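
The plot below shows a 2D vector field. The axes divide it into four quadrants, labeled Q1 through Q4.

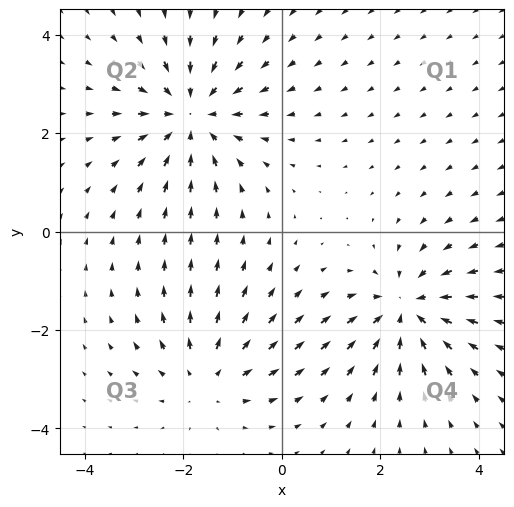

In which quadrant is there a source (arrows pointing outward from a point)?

Q3

The source sits at approximately (-1.5, -3.0), which lies in quadrant Q3. The divergence there is about +3, positive as expected for a source.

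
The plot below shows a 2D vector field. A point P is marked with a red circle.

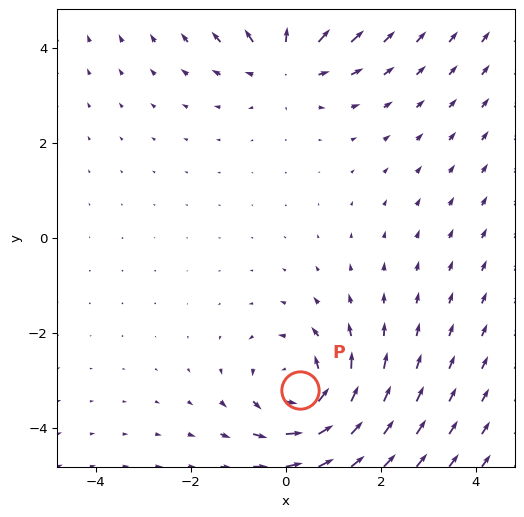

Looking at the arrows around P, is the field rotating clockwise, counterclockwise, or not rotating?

counterclockwise

Near P at (0.3, -3.2) the arrows circulate counterclockwise. The curl (z-component) there is about +3; positive curl means counterclockwise rotation.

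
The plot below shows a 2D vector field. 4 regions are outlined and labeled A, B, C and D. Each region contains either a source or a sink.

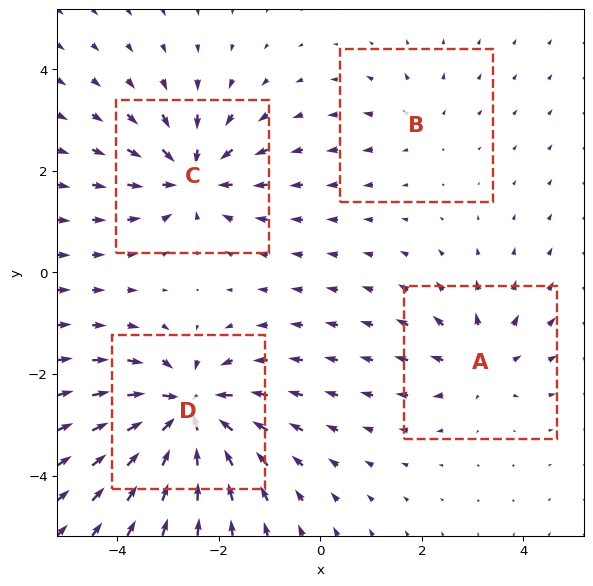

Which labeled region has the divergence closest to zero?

Divergence at each region's feature centre — A: about +4, B: about +2, C: about -6, D: about -8. Region B is closest to zero.

B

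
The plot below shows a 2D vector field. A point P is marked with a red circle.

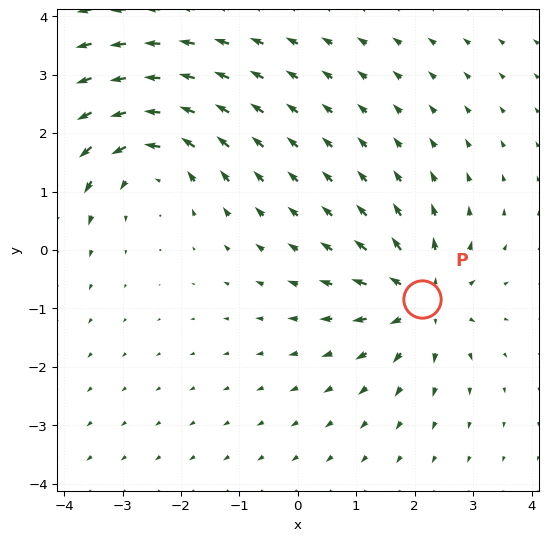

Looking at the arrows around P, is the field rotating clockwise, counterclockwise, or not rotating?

not rotating

Near P at (2.1, -0.8) the arrows show no circulation. The curl there is ≈0.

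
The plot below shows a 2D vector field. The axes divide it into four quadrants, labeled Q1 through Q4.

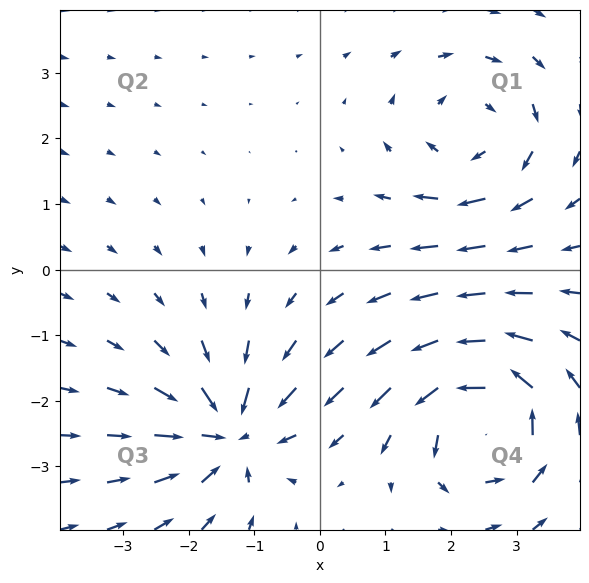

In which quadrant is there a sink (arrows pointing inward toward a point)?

Q3

The sink sits at approximately (-1.4, -2.5), which lies in quadrant Q3. The divergence there is about -4, negative as expected for a sink.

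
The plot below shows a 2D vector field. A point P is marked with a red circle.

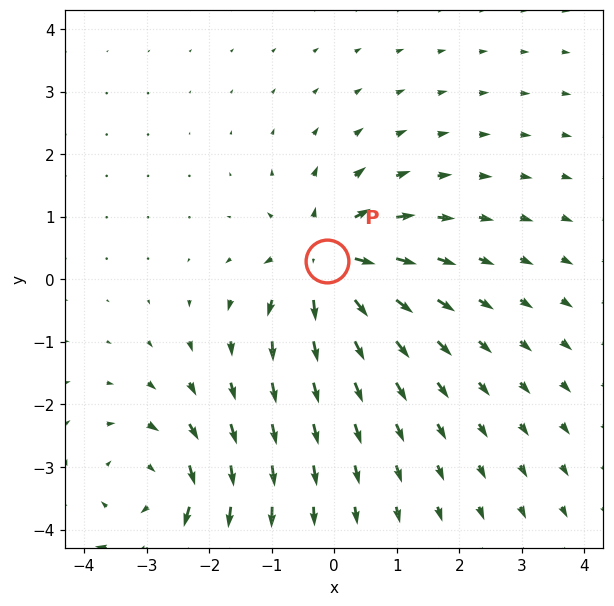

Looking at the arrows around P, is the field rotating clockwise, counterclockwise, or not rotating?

Near P at (-0.1, 0.3) the arrows show no circulation. The curl there is ≈0.

not rotating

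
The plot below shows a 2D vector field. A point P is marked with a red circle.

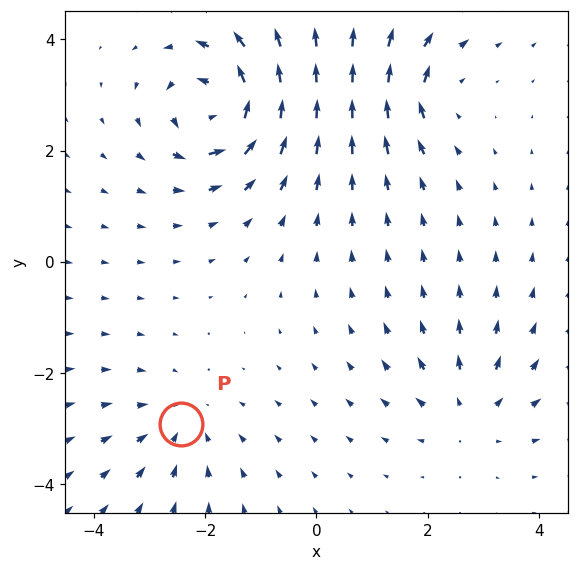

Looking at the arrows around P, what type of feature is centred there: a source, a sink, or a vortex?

sink

At P (-2.4, -2.9) the arrows converge inward. Divergence about -3, curl ≈0 — negative divergence with near-zero curl is a sink.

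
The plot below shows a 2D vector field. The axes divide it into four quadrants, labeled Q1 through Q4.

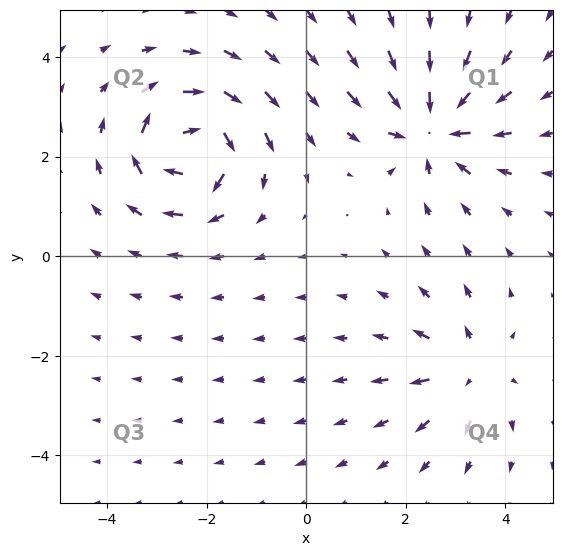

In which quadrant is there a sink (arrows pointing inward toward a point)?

The sink sits at approximately (2.6, 2.6), which lies in quadrant Q1. The divergence there is about -5, negative as expected for a sink.

Q1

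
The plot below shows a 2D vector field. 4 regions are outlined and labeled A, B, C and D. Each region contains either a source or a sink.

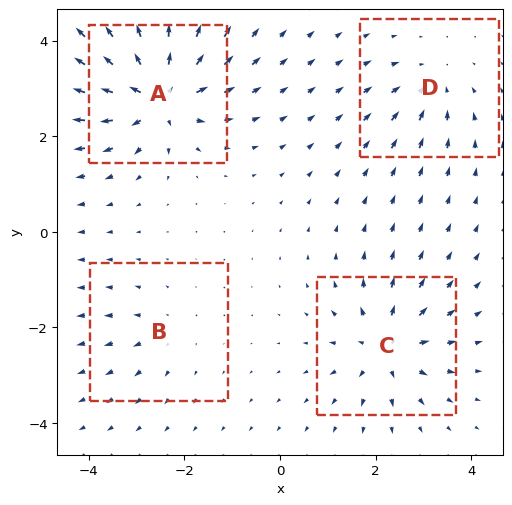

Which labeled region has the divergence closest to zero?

Divergence at each region's feature centre — A: about +8, B: about +3, C: about +6, D: about -4. Region B is closest to zero.

B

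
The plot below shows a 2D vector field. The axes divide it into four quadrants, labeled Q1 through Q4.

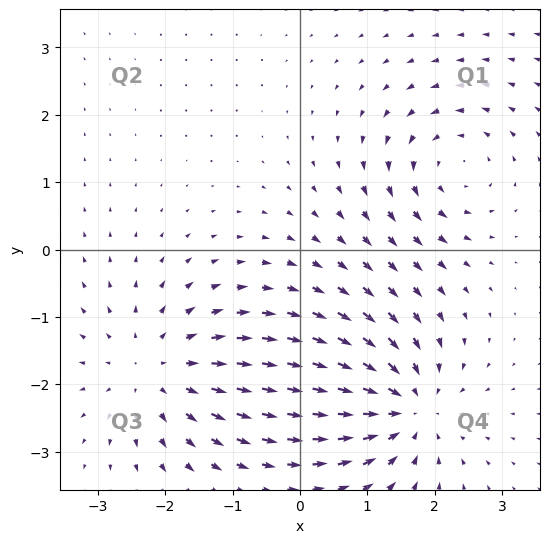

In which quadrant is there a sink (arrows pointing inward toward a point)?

Q4

The sink sits at approximately (1.6, -2.3), which lies in quadrant Q4. The divergence there is about -4, negative as expected for a sink.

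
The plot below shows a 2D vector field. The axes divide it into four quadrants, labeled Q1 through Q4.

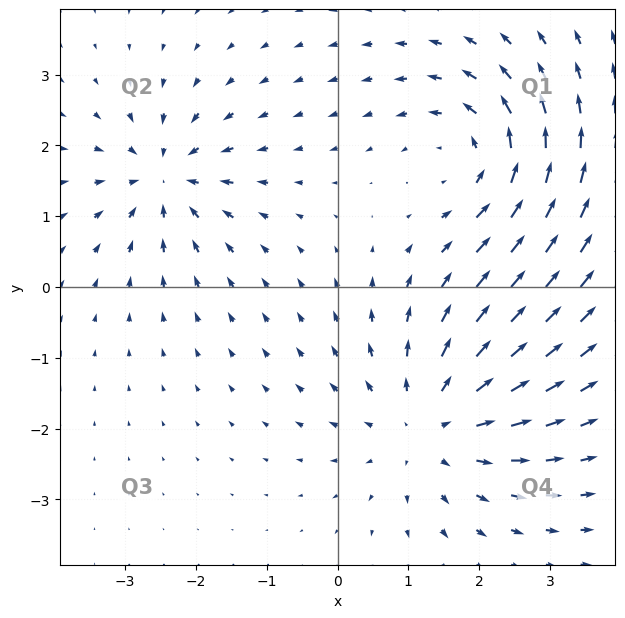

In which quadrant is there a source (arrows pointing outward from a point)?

The source sits at approximately (1.3, -1.9), which lies in quadrant Q4. The divergence there is about +3, positive as expected for a source.

Q4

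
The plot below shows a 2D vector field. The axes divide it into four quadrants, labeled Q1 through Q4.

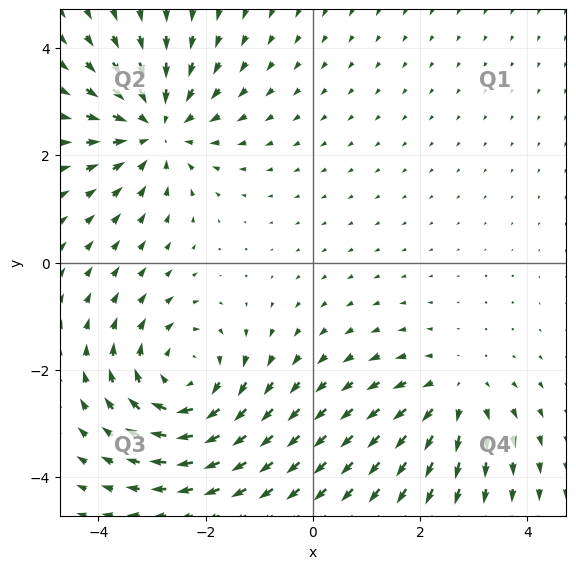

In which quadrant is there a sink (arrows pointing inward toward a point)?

Q2

The sink sits at approximately (-2.9, 2.5), which lies in quadrant Q2. The divergence there is about -4, negative as expected for a sink.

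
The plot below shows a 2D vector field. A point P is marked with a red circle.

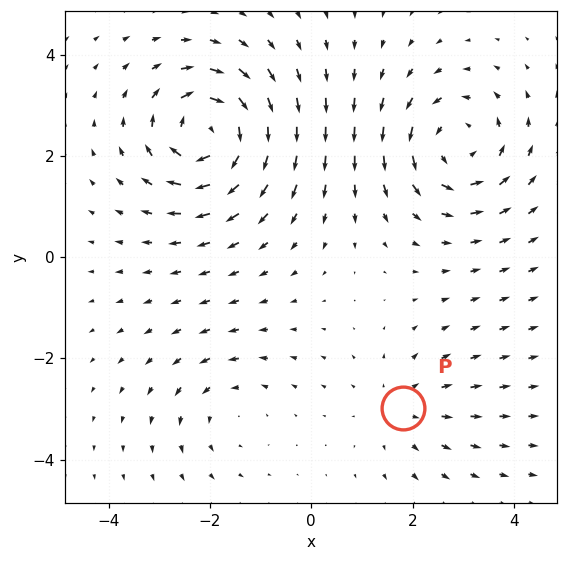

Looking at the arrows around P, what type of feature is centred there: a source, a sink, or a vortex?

source

At P (1.8, -3.0) the arrows spread outward. Divergence about +2, curl ≈0 — positive divergence with near-zero curl is a source.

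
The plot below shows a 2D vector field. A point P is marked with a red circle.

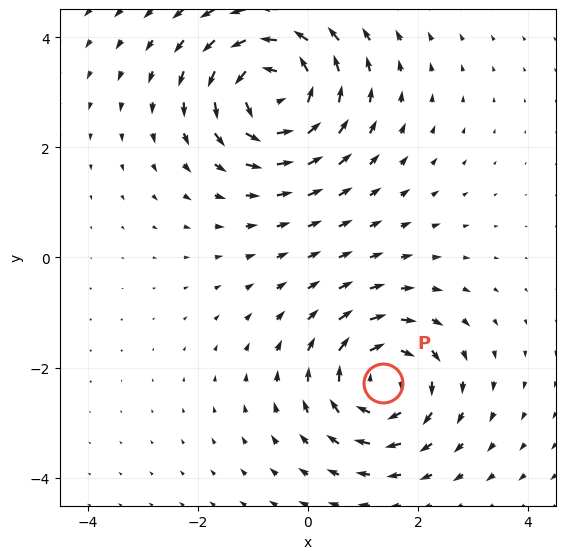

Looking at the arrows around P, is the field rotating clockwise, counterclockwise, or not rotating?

clockwise

Near P at (1.4, -2.3) the arrows circulate clockwise. The curl (z-component) there is about -3; negative curl means clockwise rotation.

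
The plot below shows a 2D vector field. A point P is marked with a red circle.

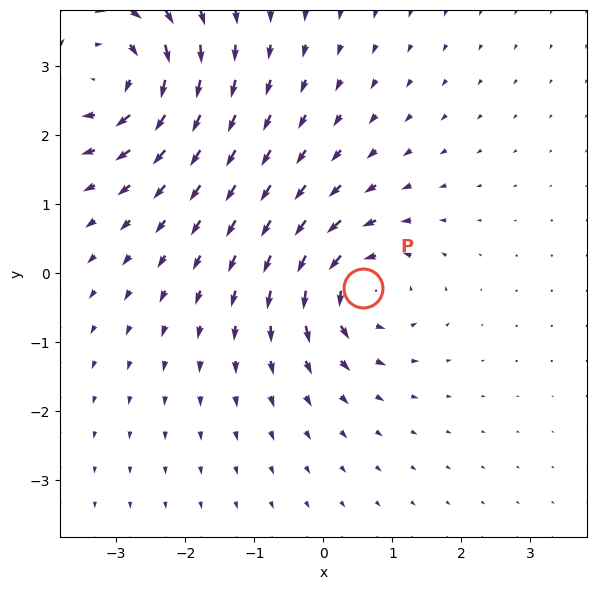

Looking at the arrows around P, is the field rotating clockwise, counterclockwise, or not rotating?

Near P at (0.6, -0.2) the arrows circulate counterclockwise. The curl (z-component) there is about +5; positive curl means counterclockwise rotation.

counterclockwise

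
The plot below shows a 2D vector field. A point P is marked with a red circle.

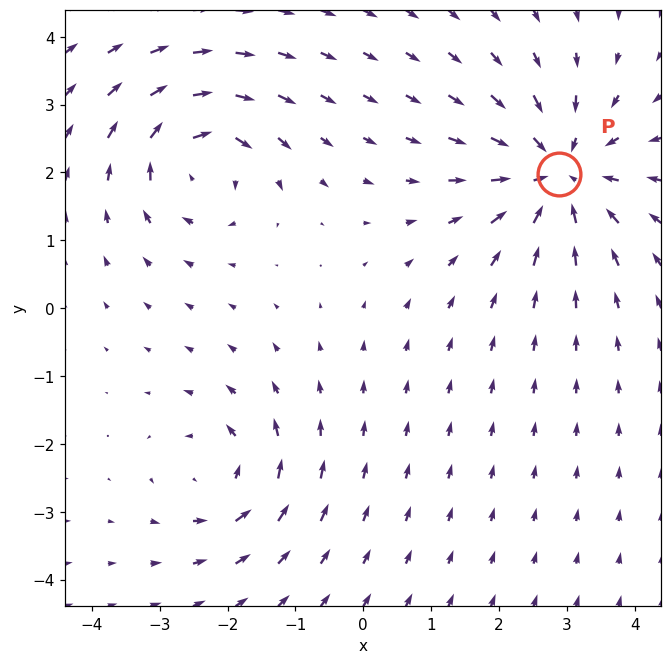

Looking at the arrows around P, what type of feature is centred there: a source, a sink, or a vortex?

sink

At P (2.9, 2.0) the arrows converge inward. Divergence about -5, curl ≈0 — negative divergence with near-zero curl is a sink.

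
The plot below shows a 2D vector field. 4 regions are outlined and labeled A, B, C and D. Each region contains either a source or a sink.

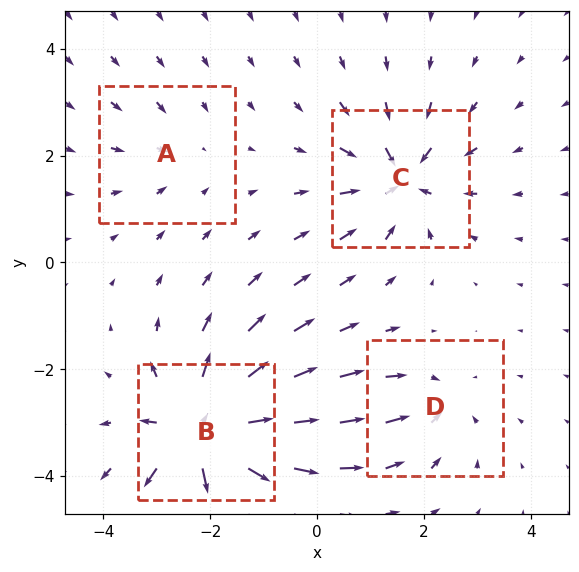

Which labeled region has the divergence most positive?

Divergence at each region's feature centre — A: about -2, B: about +9, C: about -6, D: about -4. Region B is most positive.

B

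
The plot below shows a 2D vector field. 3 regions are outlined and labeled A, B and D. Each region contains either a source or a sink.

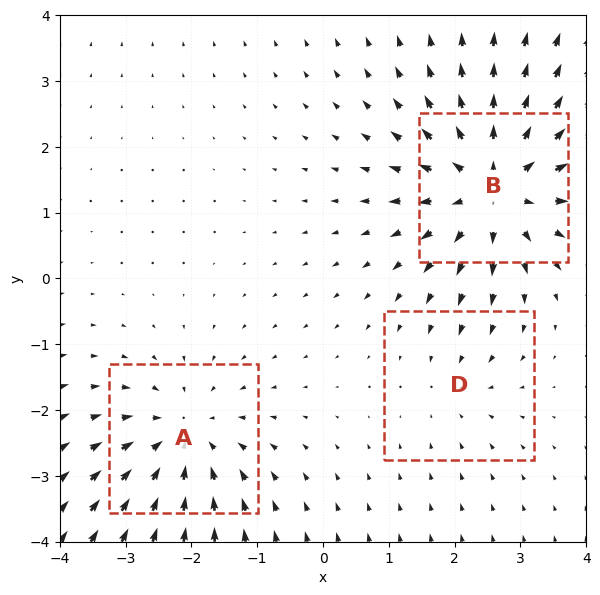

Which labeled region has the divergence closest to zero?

Divergence at each region's feature centre — A: about -3, B: about +5, D: about -2. Region D is closest to zero.

D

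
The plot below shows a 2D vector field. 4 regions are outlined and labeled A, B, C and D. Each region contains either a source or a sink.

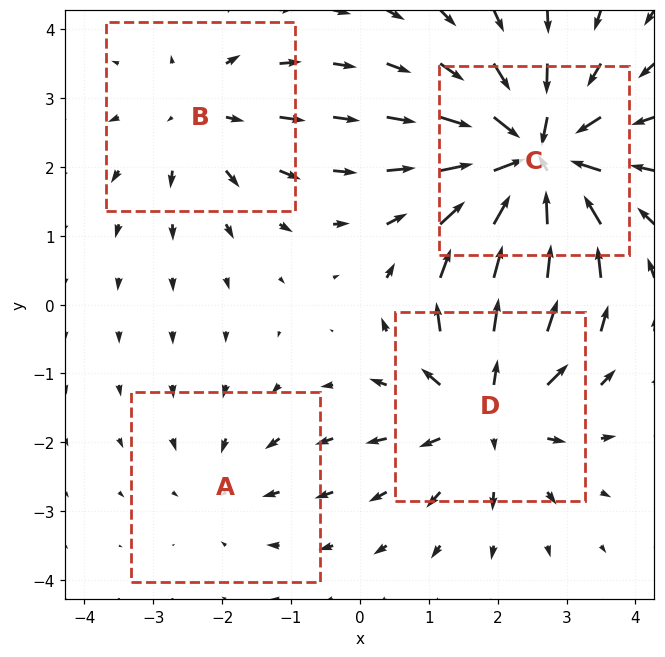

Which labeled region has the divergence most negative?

Divergence at each region's feature centre — A: about -2, B: about +3, C: about -7, D: about +5. Region C is most negative.

C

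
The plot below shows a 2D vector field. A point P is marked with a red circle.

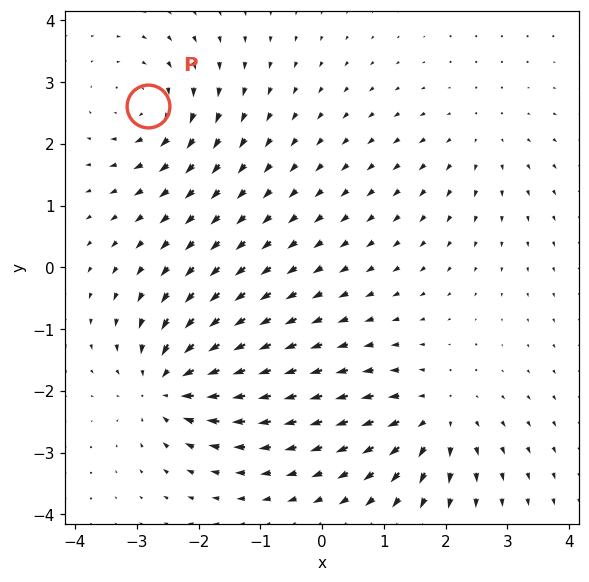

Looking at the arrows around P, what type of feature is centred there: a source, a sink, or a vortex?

vortex

At P (-2.8, 2.6) the arrows circulate clockwise. Divergence ≈0, curl about -4 — near-zero divergence with nonzero curl is a vortex.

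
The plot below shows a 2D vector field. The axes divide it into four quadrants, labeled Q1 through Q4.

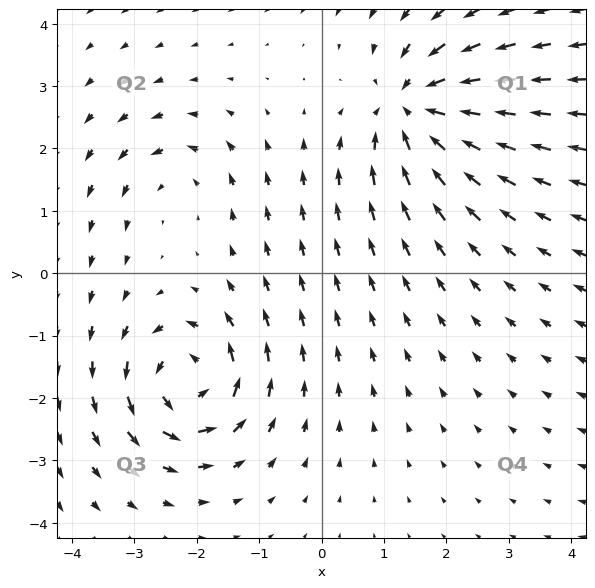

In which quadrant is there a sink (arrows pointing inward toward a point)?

Q1

The sink sits at approximately (1.5, 2.6), which lies in quadrant Q1. The divergence there is about -6, negative as expected for a sink.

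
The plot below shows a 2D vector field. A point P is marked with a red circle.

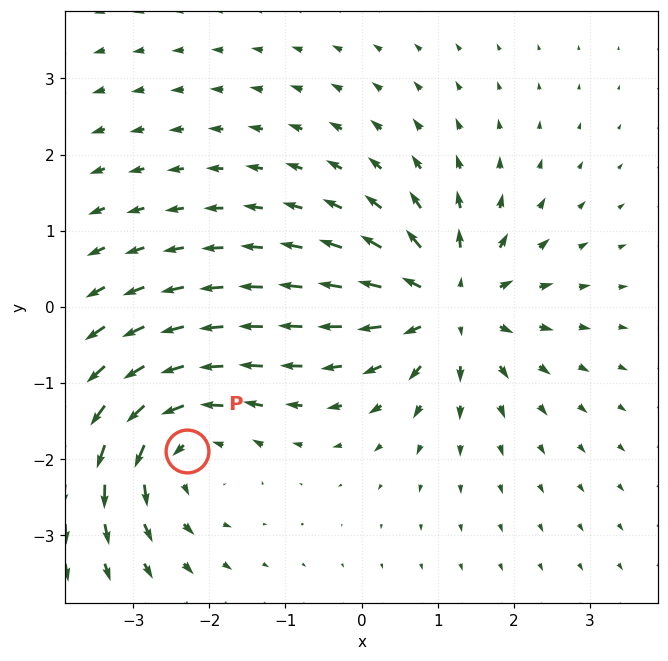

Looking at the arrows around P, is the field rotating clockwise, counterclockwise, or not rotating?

counterclockwise

Near P at (-2.3, -1.9) the arrows circulate counterclockwise. The curl (z-component) there is about +4; positive curl means counterclockwise rotation.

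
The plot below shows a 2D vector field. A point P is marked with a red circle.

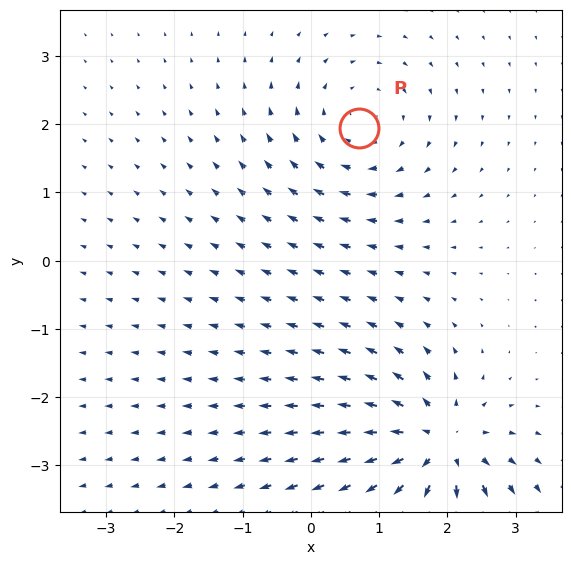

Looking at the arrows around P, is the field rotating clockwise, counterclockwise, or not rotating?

clockwise

Near P at (0.7, 1.9) the arrows circulate clockwise. The curl (z-component) there is about -4; negative curl means clockwise rotation.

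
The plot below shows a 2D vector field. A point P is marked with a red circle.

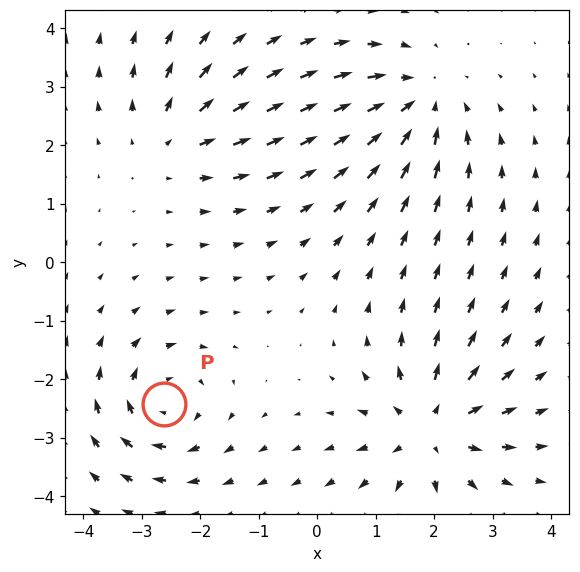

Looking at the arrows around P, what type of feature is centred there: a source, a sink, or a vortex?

At P (-2.6, -2.4) the arrows circulate clockwise. Divergence ≈0, curl about -4 — near-zero divergence with nonzero curl is a vortex.

vortex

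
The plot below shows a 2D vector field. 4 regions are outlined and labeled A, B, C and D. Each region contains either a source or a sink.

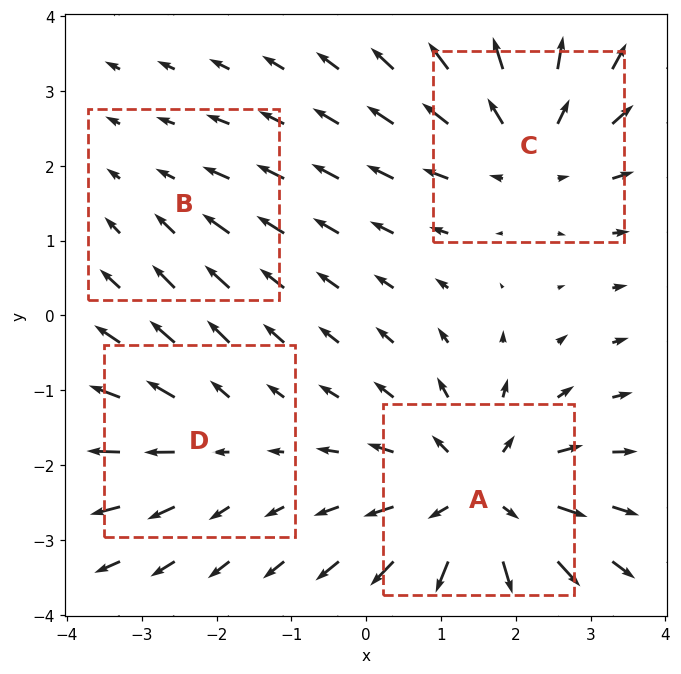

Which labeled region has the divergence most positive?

Divergence at each region's feature centre — A: about +6, B: about -2, C: about +4, D: about +3. Region A is most positive.

A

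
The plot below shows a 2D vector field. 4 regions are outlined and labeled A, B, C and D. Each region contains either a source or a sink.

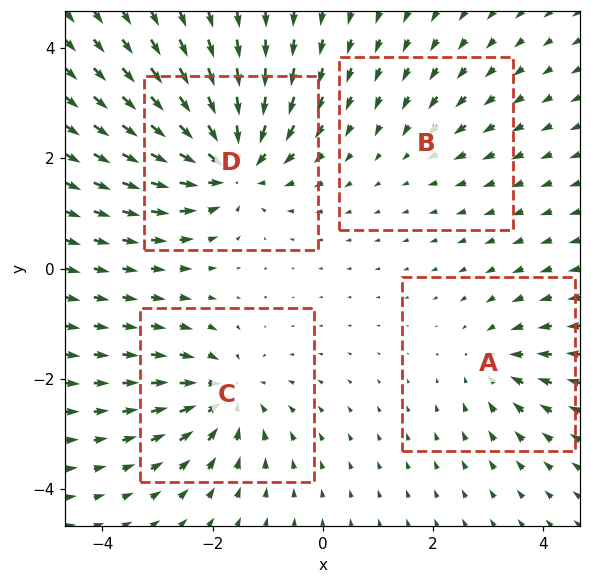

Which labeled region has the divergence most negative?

Divergence at each region's feature centre — A: about -4, B: about -2, C: about -5, D: about -8. Region D is most negative.

D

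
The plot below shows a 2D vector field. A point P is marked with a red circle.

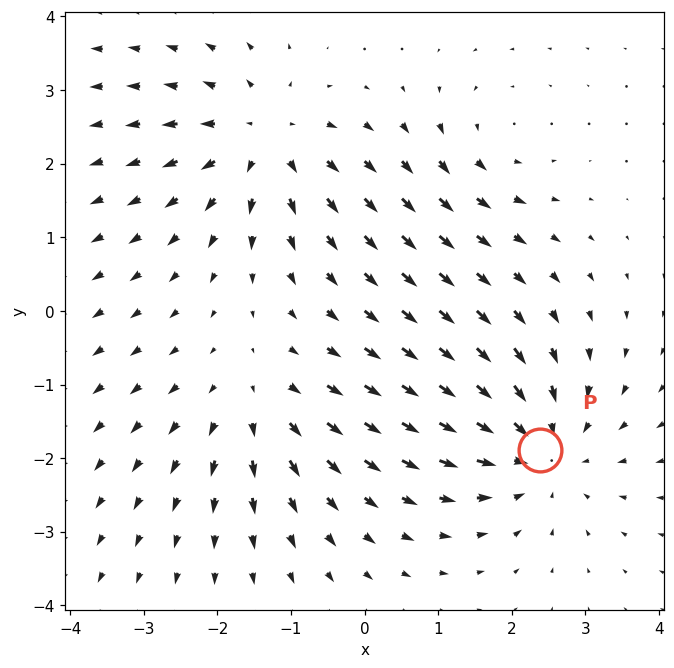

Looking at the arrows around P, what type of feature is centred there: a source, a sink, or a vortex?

sink

At P (2.4, -1.9) the arrows converge inward. Divergence about -4, curl ≈0 — negative divergence with near-zero curl is a sink.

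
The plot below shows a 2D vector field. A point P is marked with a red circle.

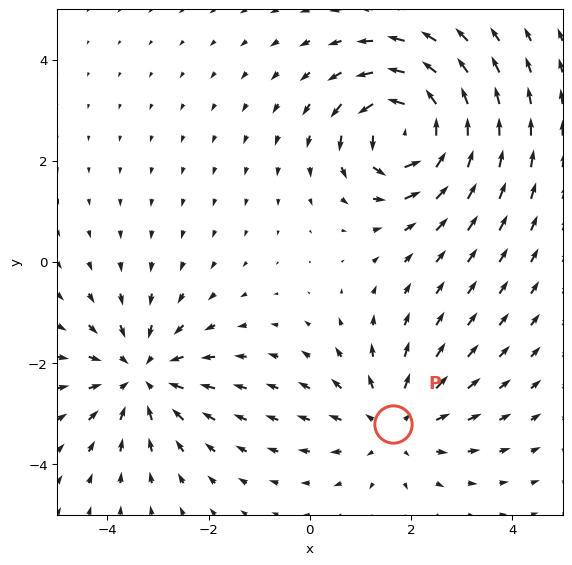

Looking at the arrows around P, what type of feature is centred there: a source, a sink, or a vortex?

source

At P (1.6, -3.2) the arrows spread outward. Divergence about +3, curl ≈0 — positive divergence with near-zero curl is a source.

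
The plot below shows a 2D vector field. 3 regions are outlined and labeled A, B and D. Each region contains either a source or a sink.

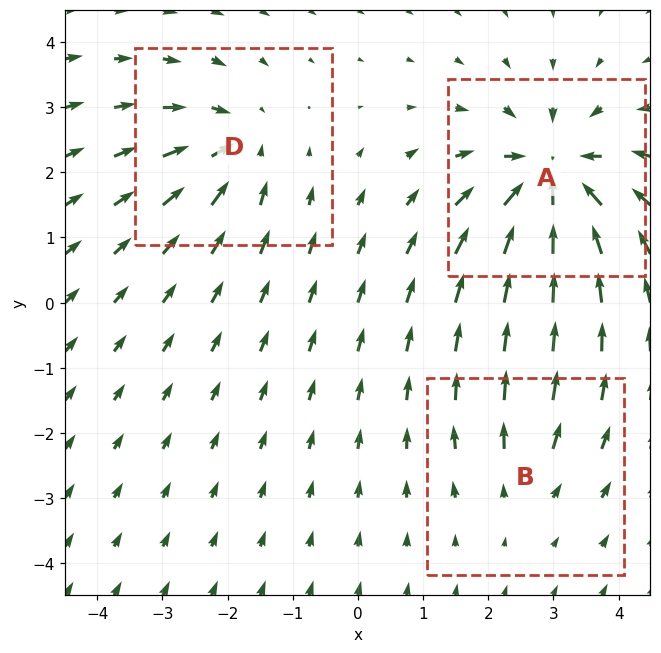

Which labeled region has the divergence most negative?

A

Divergence at each region's feature centre — A: about -6, B: about +2, D: about -4. Region A is most negative.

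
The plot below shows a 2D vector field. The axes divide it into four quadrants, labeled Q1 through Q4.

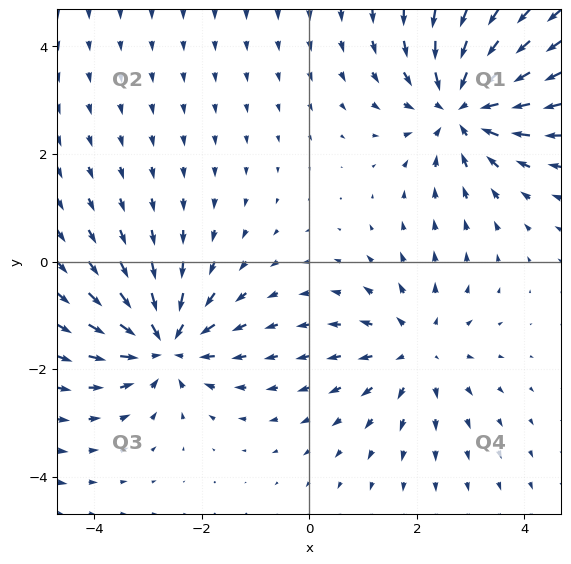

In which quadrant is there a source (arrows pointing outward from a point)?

Q4

The source sits at approximately (2.0, -1.6), which lies in quadrant Q4. The divergence there is about +3, positive as expected for a source.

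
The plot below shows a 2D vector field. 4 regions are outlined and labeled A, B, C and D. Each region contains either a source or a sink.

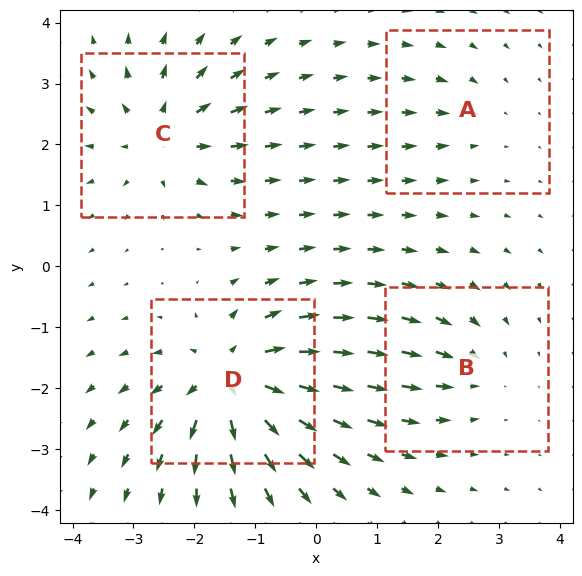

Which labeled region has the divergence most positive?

D

Divergence at each region's feature centre — A: about -2, B: about -3, C: about +6, D: about +8. Region D is most positive.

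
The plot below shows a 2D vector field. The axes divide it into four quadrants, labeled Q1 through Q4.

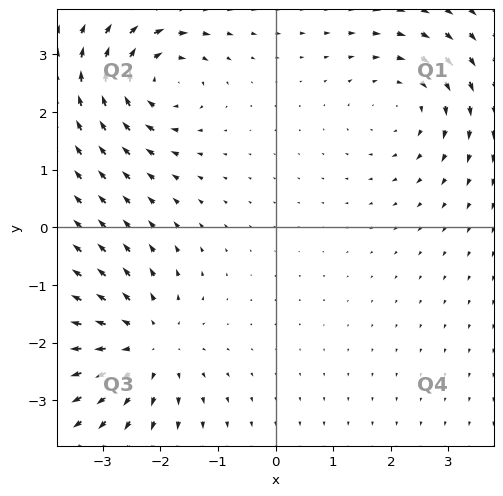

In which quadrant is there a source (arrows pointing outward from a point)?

Q3

The source sits at approximately (-2.2, -2.0), which lies in quadrant Q3. The divergence there is about +4, positive as expected for a source.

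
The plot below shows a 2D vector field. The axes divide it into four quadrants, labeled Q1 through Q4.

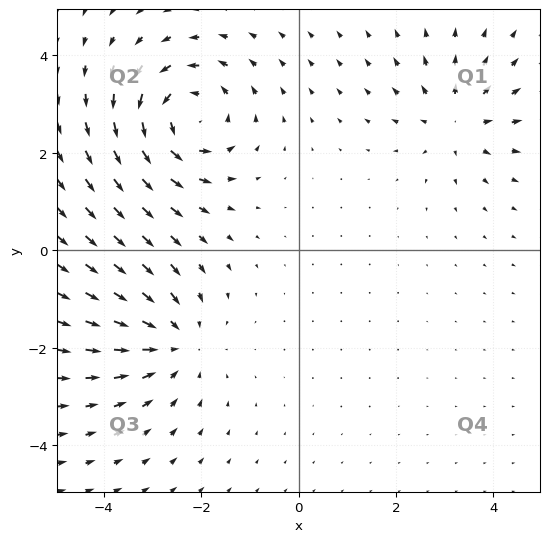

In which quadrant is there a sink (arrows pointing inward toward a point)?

The sink sits at approximately (-2.6, -1.9), which lies in quadrant Q3. The divergence there is about -3, negative as expected for a sink.

Q3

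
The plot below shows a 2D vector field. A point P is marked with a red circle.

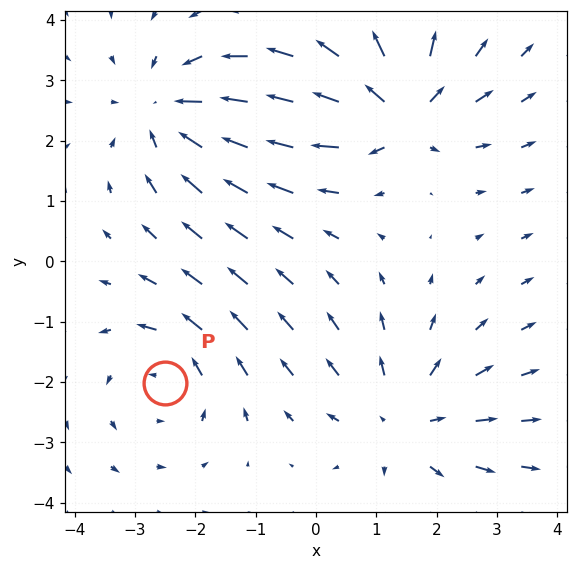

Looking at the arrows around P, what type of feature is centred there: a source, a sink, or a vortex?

vortex

At P (-2.5, -2.0) the arrows circulate counterclockwise. Divergence ≈0, curl about +3 — near-zero divergence with nonzero curl is a vortex.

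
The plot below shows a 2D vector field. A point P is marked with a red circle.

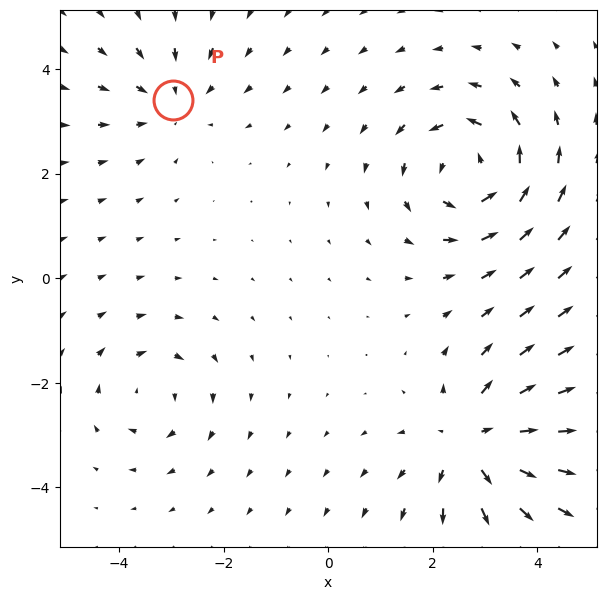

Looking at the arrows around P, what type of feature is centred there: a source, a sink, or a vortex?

At P (-3.0, 3.4) the arrows converge inward. Divergence about -3, curl ≈0 — negative divergence with near-zero curl is a sink.

sink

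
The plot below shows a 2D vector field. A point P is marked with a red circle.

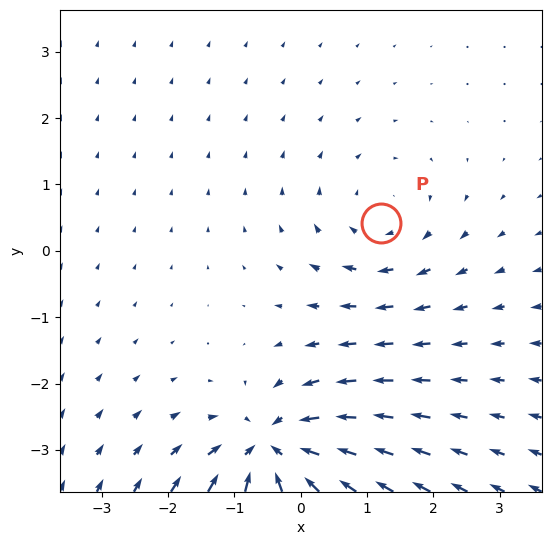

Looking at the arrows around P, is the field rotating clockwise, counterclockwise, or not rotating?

clockwise

Near P at (1.2, 0.4) the arrows circulate clockwise. The curl (z-component) there is about -2; negative curl means clockwise rotation.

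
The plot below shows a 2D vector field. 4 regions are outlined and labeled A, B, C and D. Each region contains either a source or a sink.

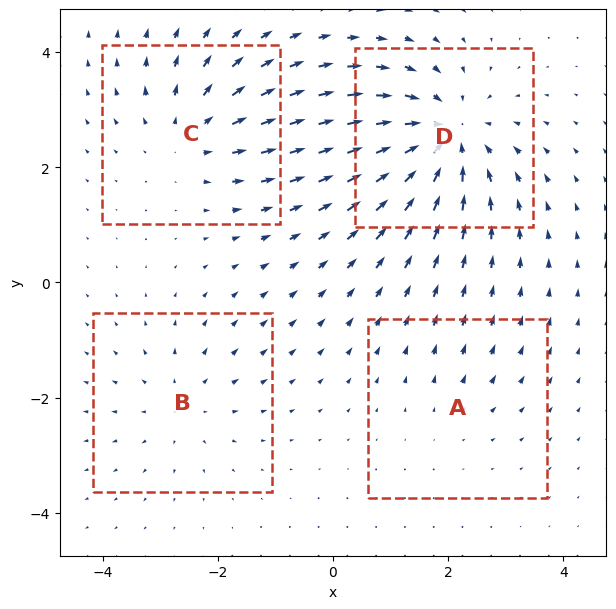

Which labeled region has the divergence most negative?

D

Divergence at each region's feature centre — A: about +2, B: about +3, C: about +4, D: about -7. Region D is most negative.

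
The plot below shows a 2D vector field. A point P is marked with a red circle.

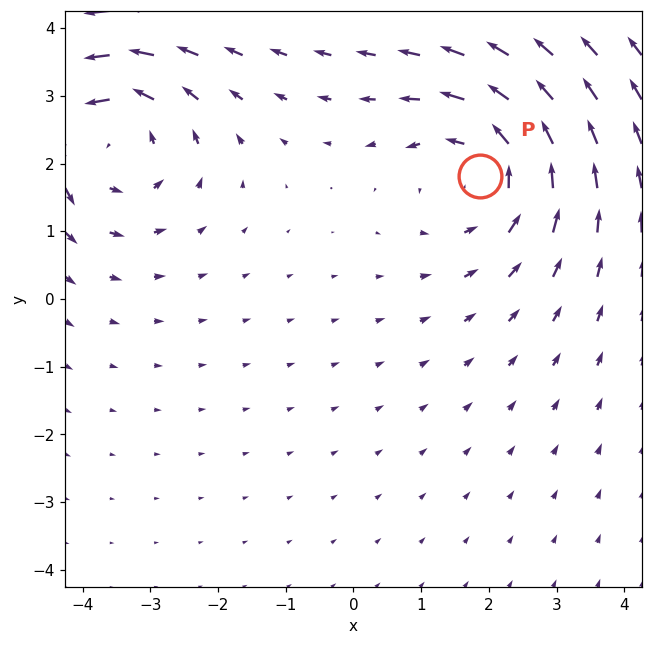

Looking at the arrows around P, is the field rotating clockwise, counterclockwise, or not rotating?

counterclockwise

Near P at (1.9, 1.8) the arrows circulate counterclockwise. The curl (z-component) there is about +3; positive curl means counterclockwise rotation.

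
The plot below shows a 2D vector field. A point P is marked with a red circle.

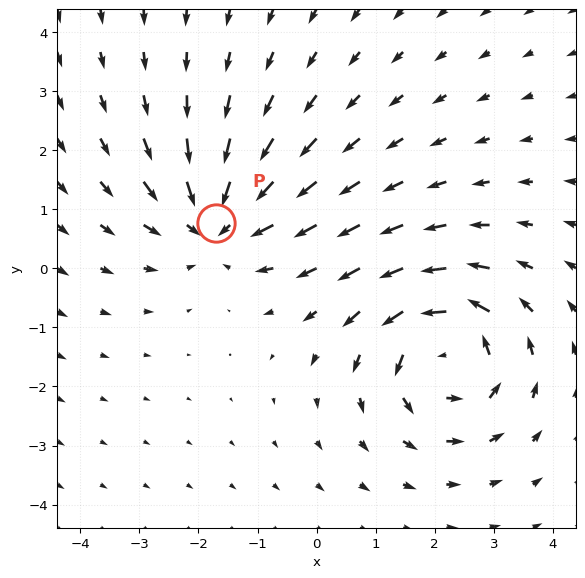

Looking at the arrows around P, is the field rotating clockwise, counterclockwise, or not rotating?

not rotating

Near P at (-1.7, 0.8) the arrows show no circulation. The curl there is ≈0.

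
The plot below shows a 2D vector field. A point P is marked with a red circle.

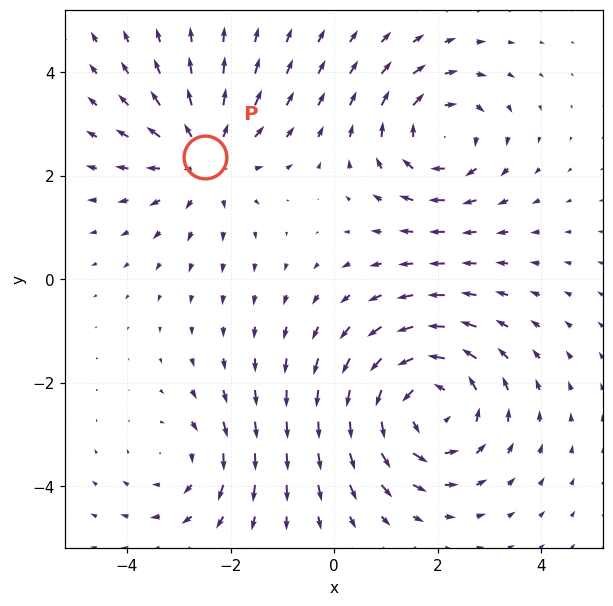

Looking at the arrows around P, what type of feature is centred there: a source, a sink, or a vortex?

source

At P (-2.5, 2.4) the arrows spread outward. Divergence about +3, curl ≈0 — positive divergence with near-zero curl is a source.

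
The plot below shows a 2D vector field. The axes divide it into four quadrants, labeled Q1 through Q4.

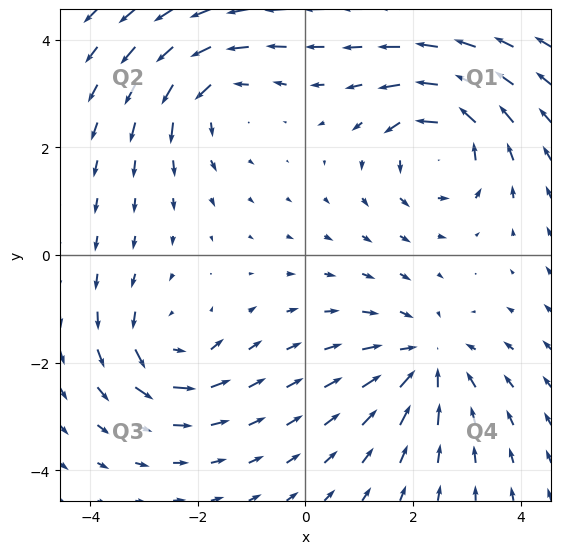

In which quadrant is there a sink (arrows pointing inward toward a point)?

The sink sits at approximately (2.3, -2.0), which lies in quadrant Q4. The divergence there is about -4, negative as expected for a sink.

Q4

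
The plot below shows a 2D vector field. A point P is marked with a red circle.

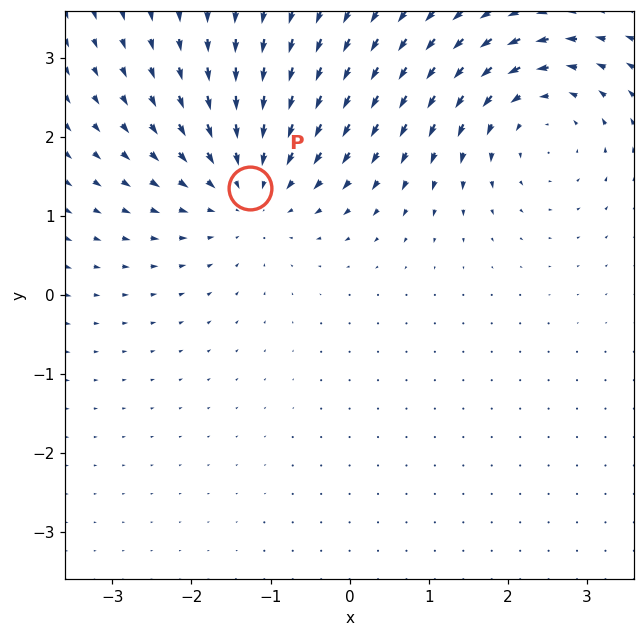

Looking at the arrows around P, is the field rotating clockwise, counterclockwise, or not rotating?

not rotating

Near P at (-1.3, 1.3) the arrows show no circulation. The curl there is ≈0.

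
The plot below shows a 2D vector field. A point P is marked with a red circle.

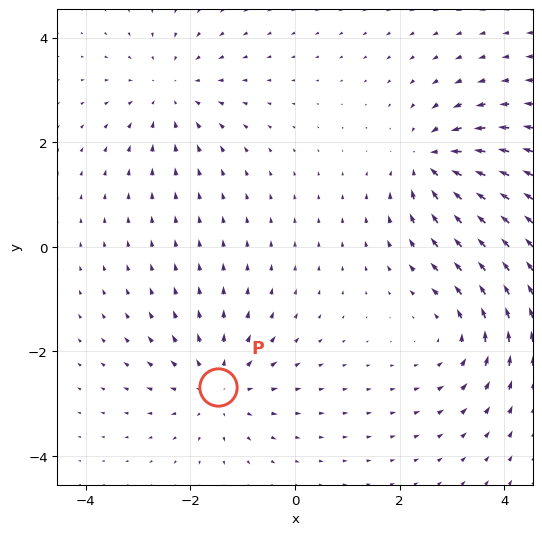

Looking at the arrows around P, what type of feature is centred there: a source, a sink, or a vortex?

At P (-1.5, -2.7) the arrows spread outward. Divergence about +4, curl ≈0 — positive divergence with near-zero curl is a source.

source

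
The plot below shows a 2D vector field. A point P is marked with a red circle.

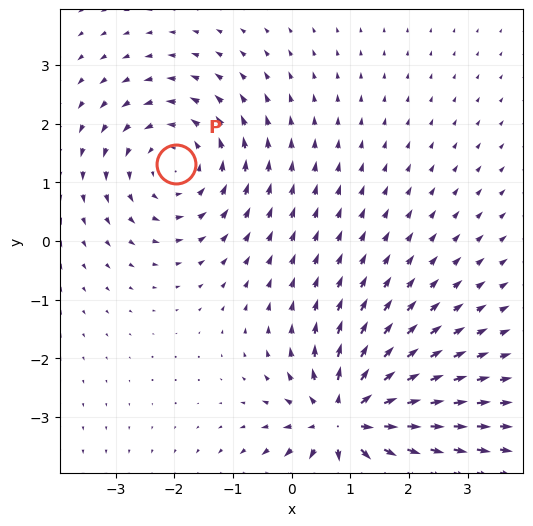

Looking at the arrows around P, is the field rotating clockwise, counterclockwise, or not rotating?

counterclockwise

Near P at (-2.0, 1.3) the arrows circulate counterclockwise. The curl (z-component) there is about +3; positive curl means counterclockwise rotation.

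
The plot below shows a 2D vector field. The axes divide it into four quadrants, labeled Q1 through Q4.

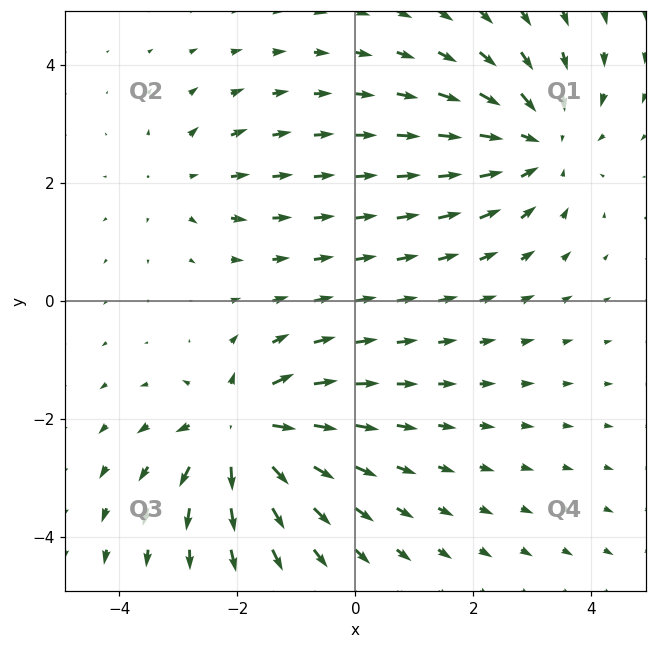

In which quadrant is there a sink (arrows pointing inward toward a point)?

The sink sits at approximately (3.1, 2.7), which lies in quadrant Q1. The divergence there is about -4, negative as expected for a sink.

Q1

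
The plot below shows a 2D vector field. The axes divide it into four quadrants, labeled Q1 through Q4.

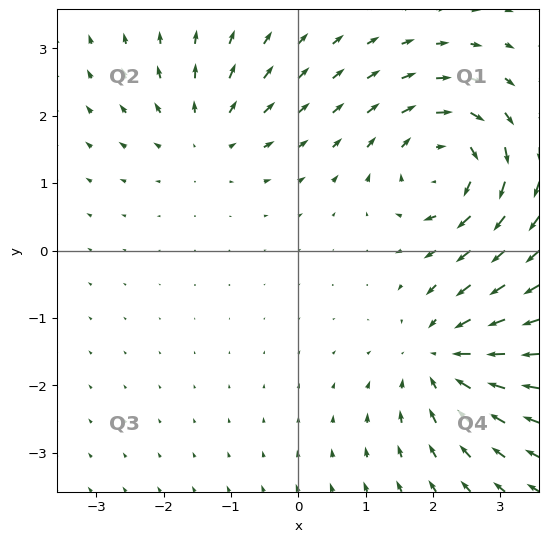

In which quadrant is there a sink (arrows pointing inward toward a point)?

The sink sits at approximately (2.2, -1.6), which lies in quadrant Q4. The divergence there is about -5, negative as expected for a sink.

Q4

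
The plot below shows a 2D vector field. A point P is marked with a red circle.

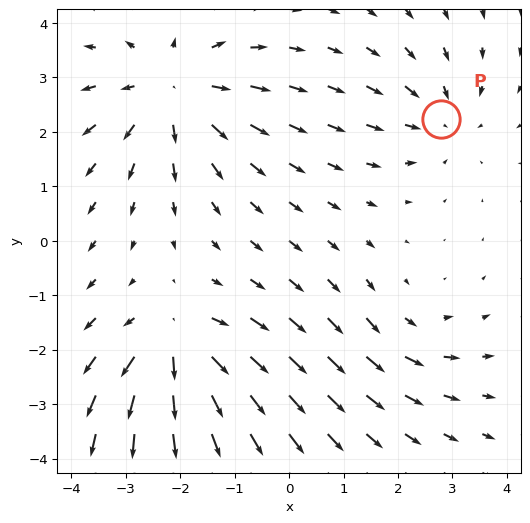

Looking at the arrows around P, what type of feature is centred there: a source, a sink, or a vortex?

At P (2.8, 2.2) the arrows converge inward. Divergence about -3, curl ≈0 — negative divergence with near-zero curl is a sink.

sink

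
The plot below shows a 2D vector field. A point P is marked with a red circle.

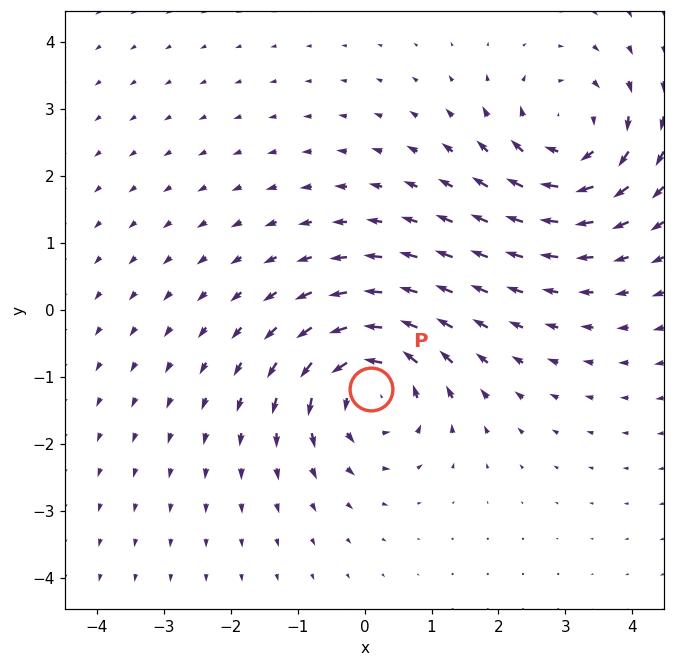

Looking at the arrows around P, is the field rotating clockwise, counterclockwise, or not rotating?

Near P at (0.1, -1.2) the arrows circulate counterclockwise. The curl (z-component) there is about +5; positive curl means counterclockwise rotation.

counterclockwise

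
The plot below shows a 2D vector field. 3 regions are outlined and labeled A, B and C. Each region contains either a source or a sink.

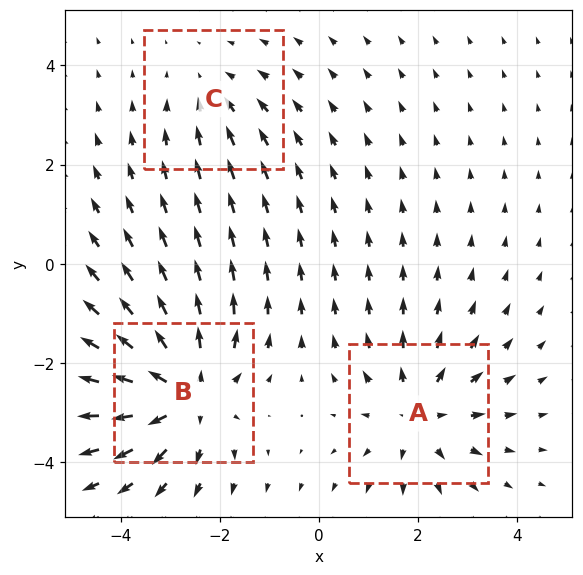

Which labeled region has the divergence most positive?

B

Divergence at each region's feature centre — A: about +3, B: about +4, C: about -2. Region B is most positive.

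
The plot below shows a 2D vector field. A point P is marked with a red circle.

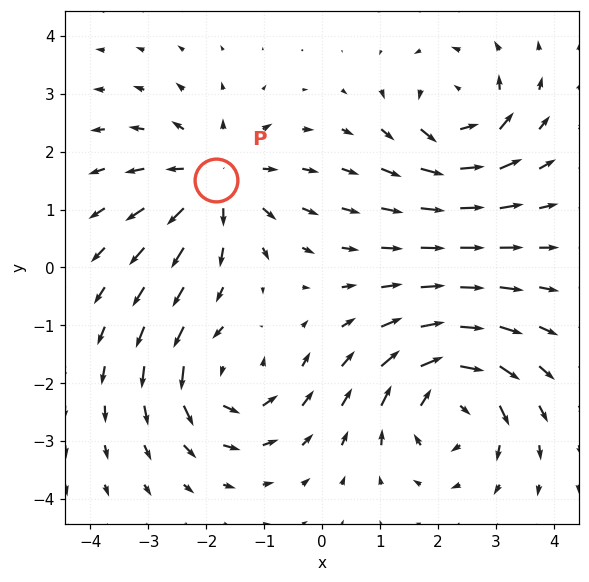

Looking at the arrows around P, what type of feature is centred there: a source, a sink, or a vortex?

source

At P (-1.8, 1.5) the arrows spread outward. Divergence about +5, curl ≈0 — positive divergence with near-zero curl is a source.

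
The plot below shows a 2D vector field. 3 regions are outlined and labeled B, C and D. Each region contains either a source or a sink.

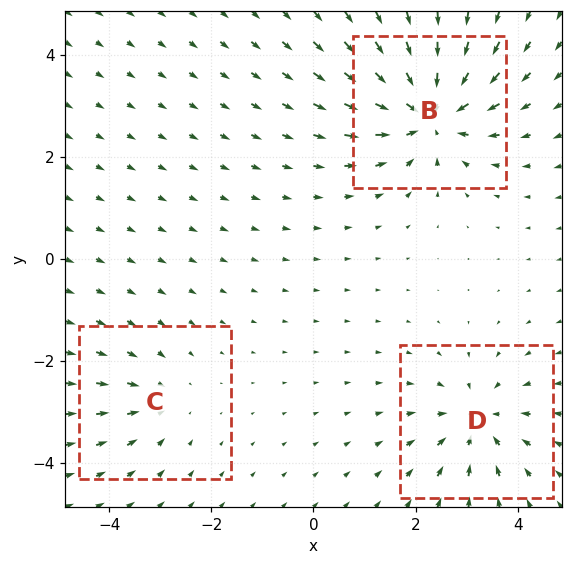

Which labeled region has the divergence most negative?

B

Divergence at each region's feature centre — B: about -5, C: about -2, D: about -4. Region B is most negative.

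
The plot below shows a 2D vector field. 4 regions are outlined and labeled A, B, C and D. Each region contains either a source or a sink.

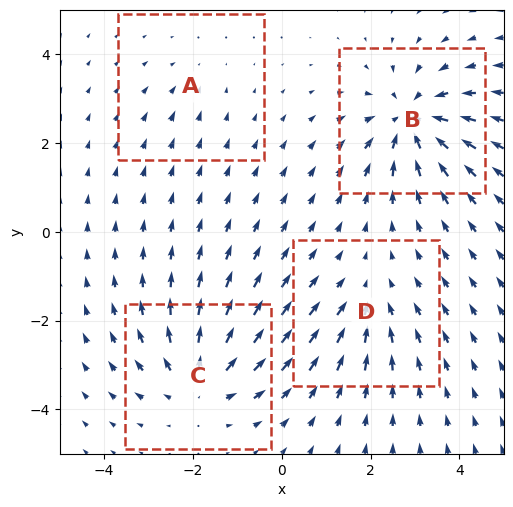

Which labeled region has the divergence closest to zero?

Divergence at each region's feature centre — A: about -2, B: about -6, C: about +5, D: about -3. Region A is closest to zero.

A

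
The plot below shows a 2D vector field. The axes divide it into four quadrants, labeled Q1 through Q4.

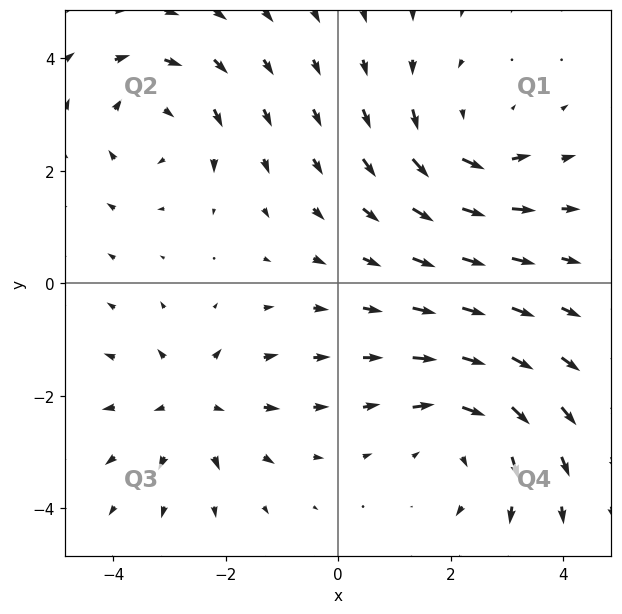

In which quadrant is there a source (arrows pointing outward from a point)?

Q3

The source sits at approximately (-2.6, -2.1), which lies in quadrant Q3. The divergence there is about +3, positive as expected for a source.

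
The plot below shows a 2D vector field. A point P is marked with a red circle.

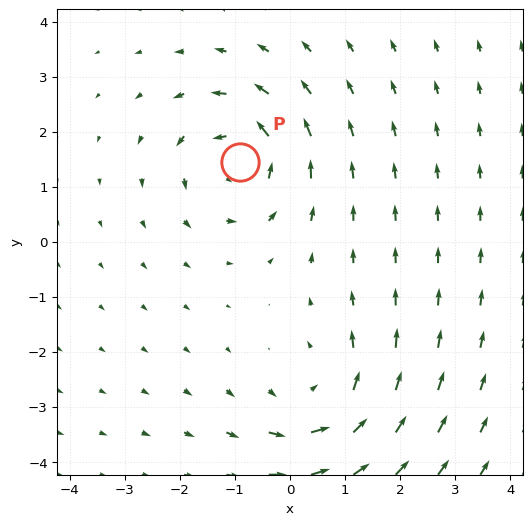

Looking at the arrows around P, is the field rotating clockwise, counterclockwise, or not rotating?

Near P at (-0.9, 1.5) the arrows circulate counterclockwise. The curl (z-component) there is about +4; positive curl means counterclockwise rotation.

counterclockwise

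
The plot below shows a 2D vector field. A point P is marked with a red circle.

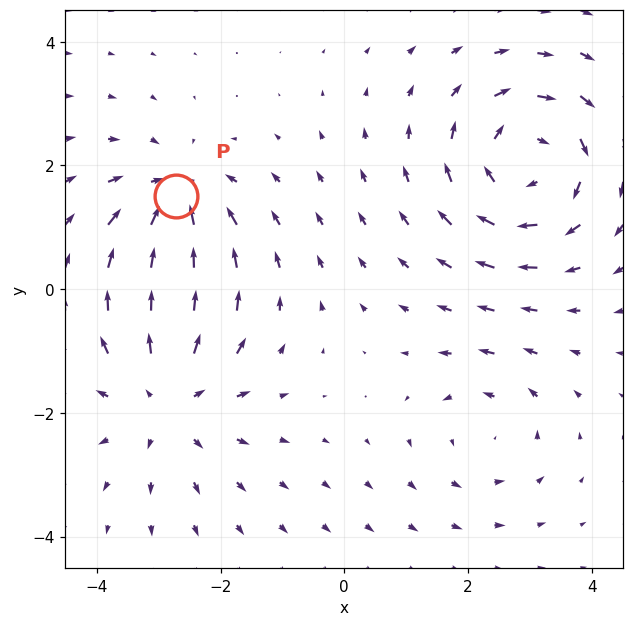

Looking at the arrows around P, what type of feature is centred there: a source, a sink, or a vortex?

At P (-2.7, 1.5) the arrows converge inward. Divergence about -4, curl ≈0 — negative divergence with near-zero curl is a sink.

sink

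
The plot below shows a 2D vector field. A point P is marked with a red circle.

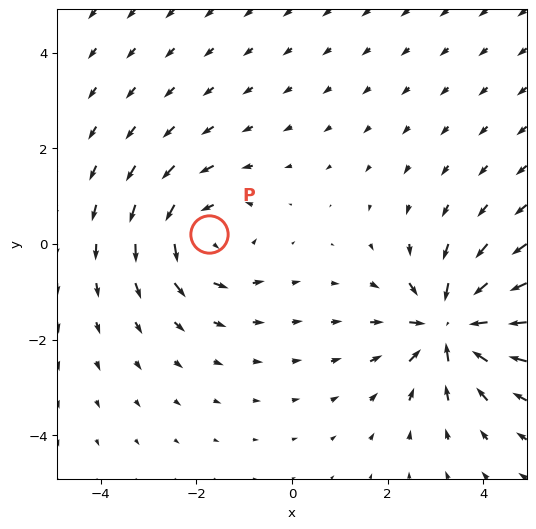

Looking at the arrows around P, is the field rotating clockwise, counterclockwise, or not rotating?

Near P at (-1.7, 0.2) the arrows circulate counterclockwise. The curl (z-component) there is about +3; positive curl means counterclockwise rotation.

counterclockwise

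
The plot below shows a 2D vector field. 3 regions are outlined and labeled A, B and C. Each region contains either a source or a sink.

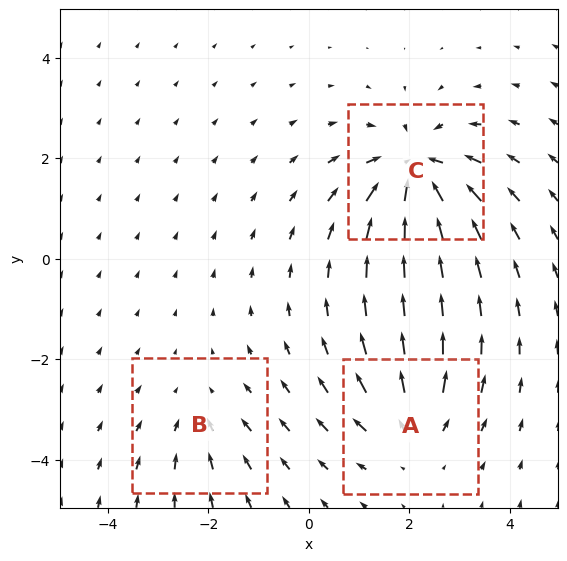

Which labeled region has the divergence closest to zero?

Divergence at each region's feature centre — A: about +3, B: about -2, C: about -5. Region B is closest to zero.

B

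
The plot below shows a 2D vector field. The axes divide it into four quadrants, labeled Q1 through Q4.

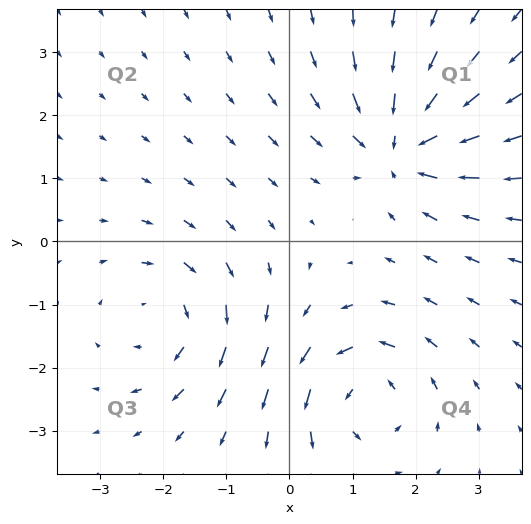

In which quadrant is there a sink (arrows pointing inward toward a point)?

Q1

The sink sits at approximately (1.8, 1.5), which lies in quadrant Q1. The divergence there is about -6, negative as expected for a sink.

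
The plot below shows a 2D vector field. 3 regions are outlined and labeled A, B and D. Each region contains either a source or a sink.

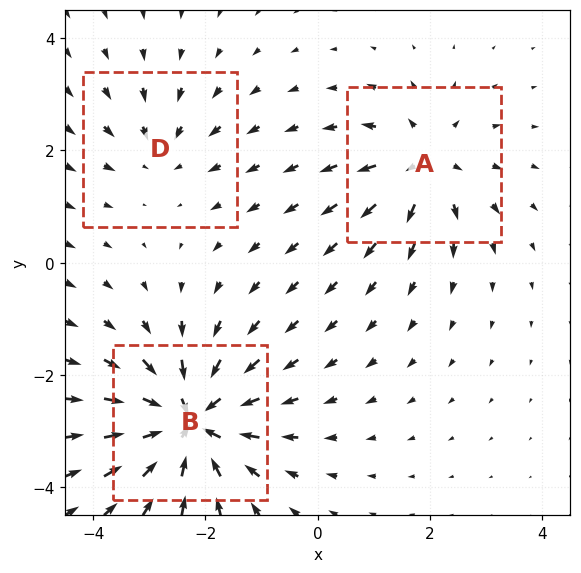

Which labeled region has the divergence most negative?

B

Divergence at each region's feature centre — A: about +4, B: about -6, D: about -2. Region B is most negative.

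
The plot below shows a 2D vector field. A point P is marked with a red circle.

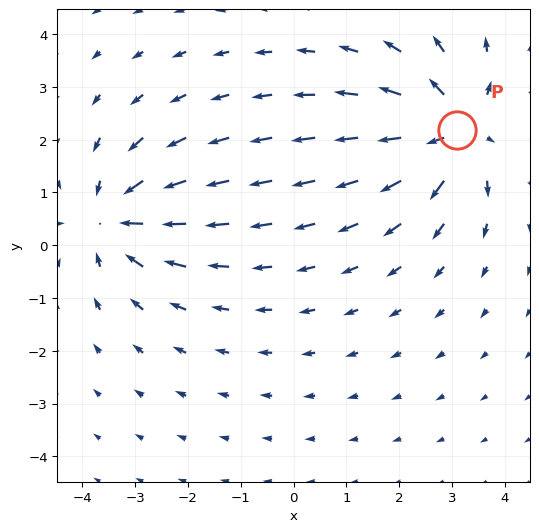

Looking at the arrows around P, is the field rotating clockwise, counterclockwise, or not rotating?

not rotating

Near P at (3.1, 2.2) the arrows show no circulation. The curl there is ≈0.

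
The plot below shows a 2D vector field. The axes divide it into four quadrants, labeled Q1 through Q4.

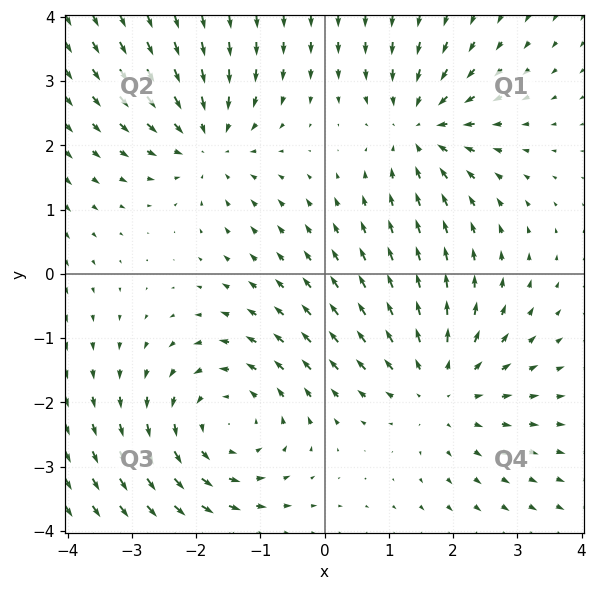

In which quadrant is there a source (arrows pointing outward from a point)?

Q4

The source sits at approximately (1.8, -1.8), which lies in quadrant Q4. The divergence there is about +3, positive as expected for a source.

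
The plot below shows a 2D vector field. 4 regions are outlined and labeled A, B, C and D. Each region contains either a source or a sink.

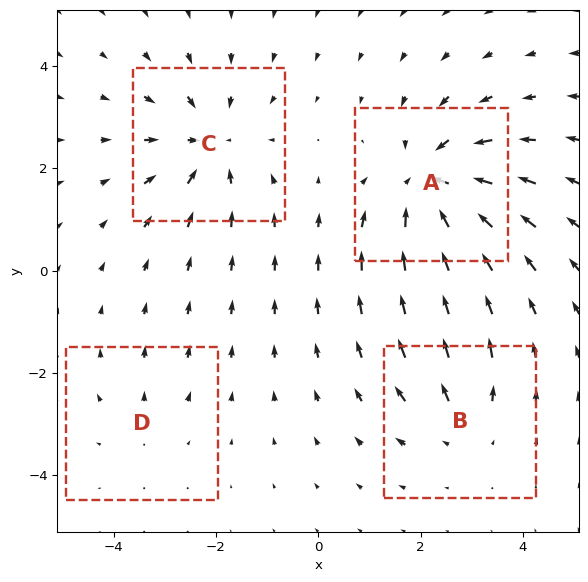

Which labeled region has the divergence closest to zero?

D

Divergence at each region's feature centre — A: about -6, B: about +3, C: about -5, D: about +2. Region D is closest to zero.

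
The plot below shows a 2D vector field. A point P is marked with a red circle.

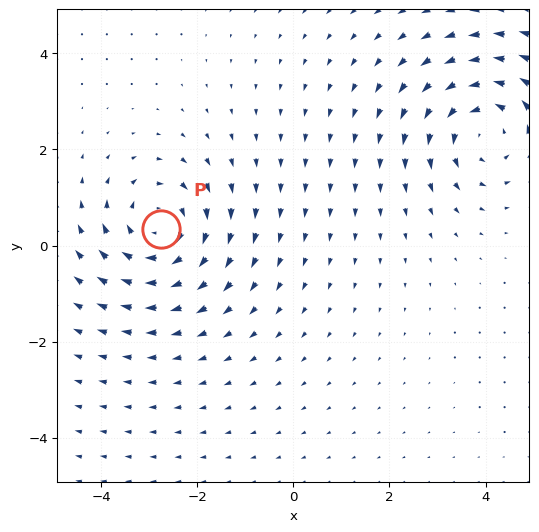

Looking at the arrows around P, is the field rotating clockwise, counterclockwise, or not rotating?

clockwise

Near P at (-2.8, 0.4) the arrows circulate clockwise. The curl (z-component) there is about -4; negative curl means clockwise rotation.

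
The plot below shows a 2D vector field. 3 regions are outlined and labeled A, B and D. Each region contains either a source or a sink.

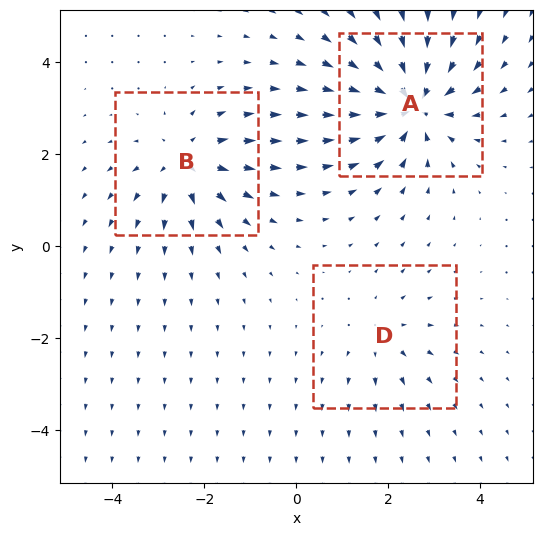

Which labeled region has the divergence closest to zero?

D

Divergence at each region's feature centre — A: about -6, B: about +4, D: about +2. Region D is closest to zero.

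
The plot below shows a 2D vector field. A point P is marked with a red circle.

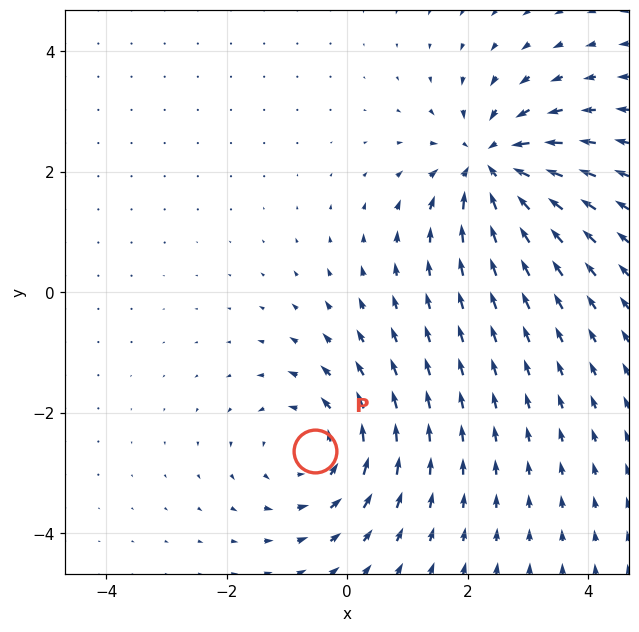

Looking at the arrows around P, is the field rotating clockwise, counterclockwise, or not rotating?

counterclockwise

Near P at (-0.5, -2.6) the arrows circulate counterclockwise. The curl (z-component) there is about +3; positive curl means counterclockwise rotation.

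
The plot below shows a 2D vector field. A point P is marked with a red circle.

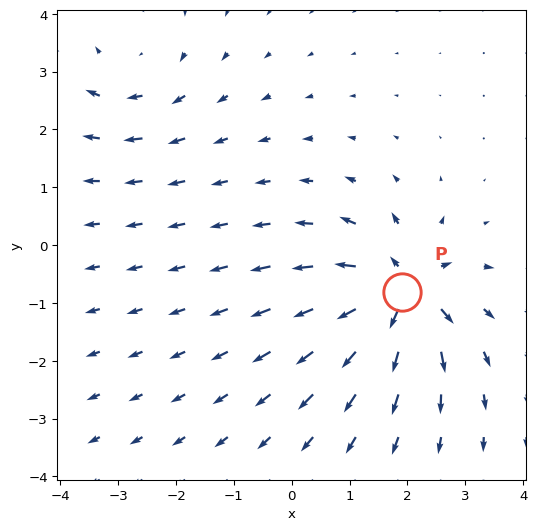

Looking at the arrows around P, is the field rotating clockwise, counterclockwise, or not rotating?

not rotating

Near P at (1.9, -0.8) the arrows show no circulation. The curl there is ≈0.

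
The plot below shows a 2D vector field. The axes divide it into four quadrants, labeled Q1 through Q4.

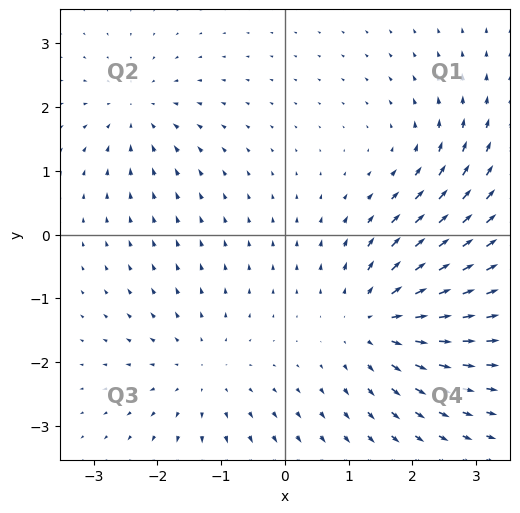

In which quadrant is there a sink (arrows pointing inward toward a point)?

Q2

The sink sits at approximately (-2.3, 1.9), which lies in quadrant Q2. The divergence there is about -3, negative as expected for a sink.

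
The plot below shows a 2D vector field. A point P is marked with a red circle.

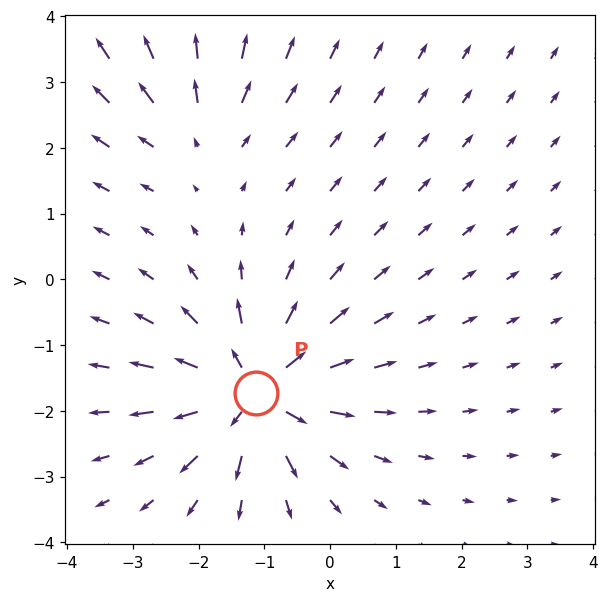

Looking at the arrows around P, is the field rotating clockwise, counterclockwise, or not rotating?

not rotating

Near P at (-1.1, -1.7) the arrows show no circulation. The curl there is ≈0.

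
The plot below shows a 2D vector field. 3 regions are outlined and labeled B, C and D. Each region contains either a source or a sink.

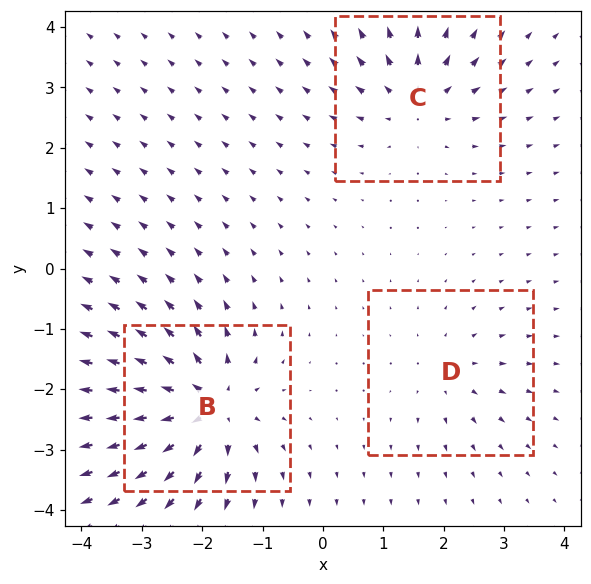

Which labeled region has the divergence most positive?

Divergence at each region's feature centre — B: about +6, C: about +4, D: about +3. Region B is most positive.

B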